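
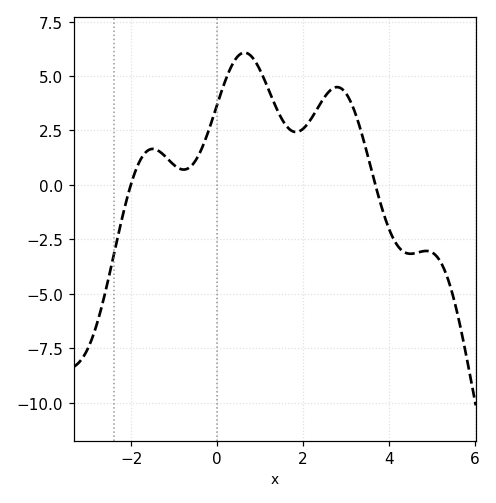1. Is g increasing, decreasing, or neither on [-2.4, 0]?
neither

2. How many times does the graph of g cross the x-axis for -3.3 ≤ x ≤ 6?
2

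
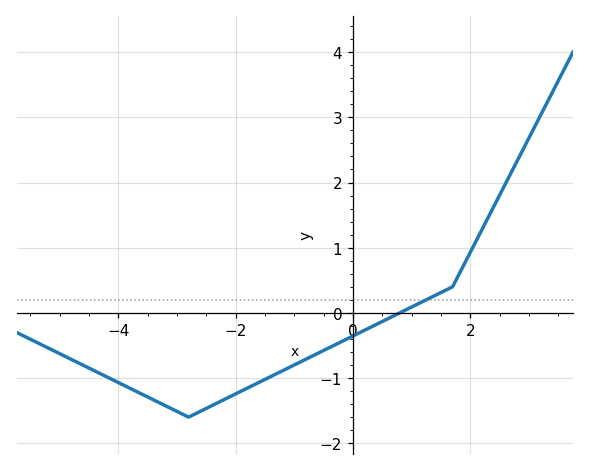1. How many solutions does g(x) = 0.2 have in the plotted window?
1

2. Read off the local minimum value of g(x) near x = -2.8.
-1.6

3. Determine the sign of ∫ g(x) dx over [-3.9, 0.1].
negative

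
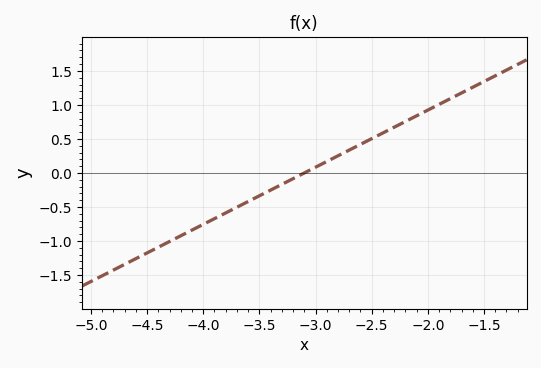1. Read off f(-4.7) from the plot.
-1.35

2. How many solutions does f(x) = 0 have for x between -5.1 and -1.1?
1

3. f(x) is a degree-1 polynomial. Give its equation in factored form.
y = 0.84(x + 3.1)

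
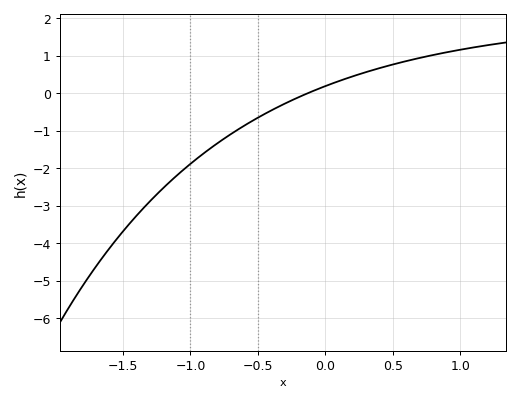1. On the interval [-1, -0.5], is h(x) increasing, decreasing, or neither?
increasing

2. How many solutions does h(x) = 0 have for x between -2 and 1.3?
1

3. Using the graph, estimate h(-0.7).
-1.09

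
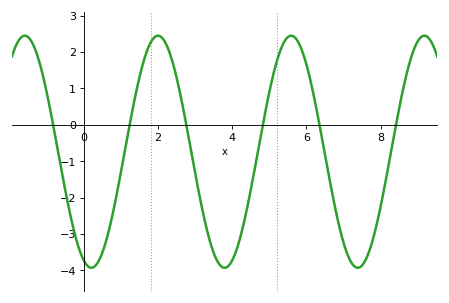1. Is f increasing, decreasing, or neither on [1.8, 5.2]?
neither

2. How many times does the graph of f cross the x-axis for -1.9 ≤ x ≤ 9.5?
6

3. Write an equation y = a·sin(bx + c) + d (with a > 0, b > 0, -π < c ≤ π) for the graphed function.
y = 3.19sin(1.8x - 1.9) - 0.74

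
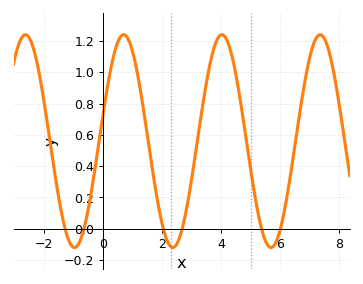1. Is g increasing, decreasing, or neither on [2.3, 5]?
neither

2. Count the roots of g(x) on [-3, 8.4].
6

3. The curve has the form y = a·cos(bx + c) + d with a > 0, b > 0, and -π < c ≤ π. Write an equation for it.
y = 0.68cos(1.89x - 1.32) + 0.56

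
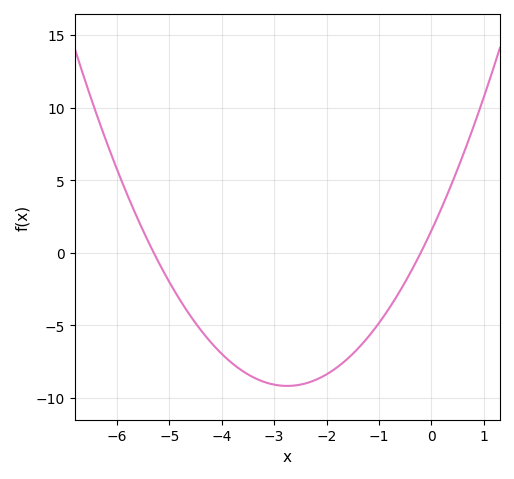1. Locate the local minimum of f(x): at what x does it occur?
-2.75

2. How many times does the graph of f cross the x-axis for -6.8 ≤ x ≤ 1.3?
2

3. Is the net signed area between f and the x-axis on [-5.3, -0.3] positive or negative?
negative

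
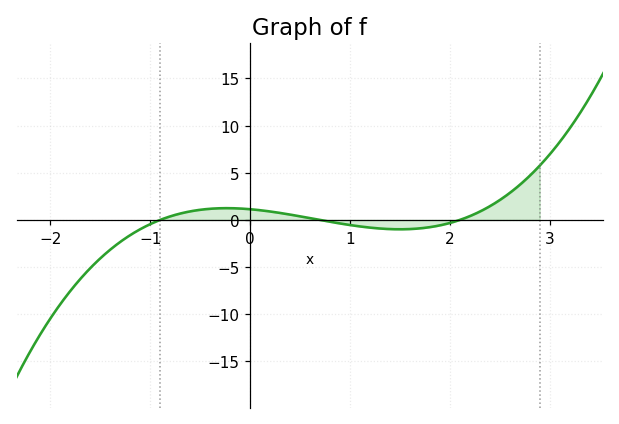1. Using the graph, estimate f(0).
1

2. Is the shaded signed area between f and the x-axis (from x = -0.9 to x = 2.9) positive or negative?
positive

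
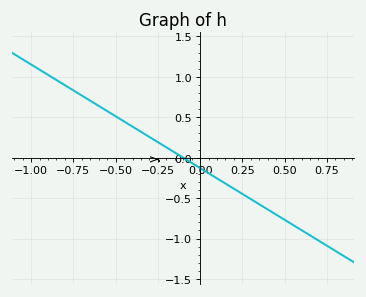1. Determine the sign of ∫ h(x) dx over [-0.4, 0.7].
negative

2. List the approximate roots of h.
-0.1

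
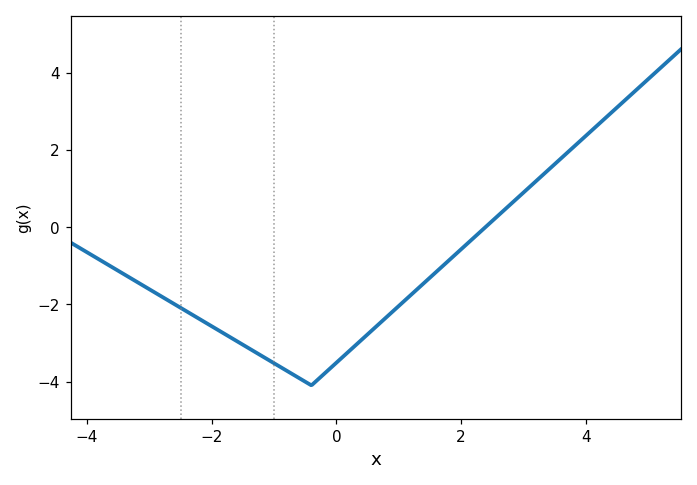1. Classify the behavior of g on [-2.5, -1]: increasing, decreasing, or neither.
decreasing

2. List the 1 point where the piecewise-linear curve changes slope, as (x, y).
(-0.4, -4.1)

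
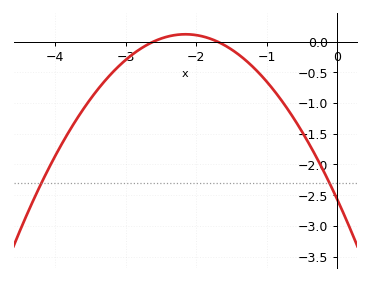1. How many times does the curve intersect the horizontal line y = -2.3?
2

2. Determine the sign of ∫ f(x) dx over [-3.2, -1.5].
negative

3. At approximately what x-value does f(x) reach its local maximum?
-2.15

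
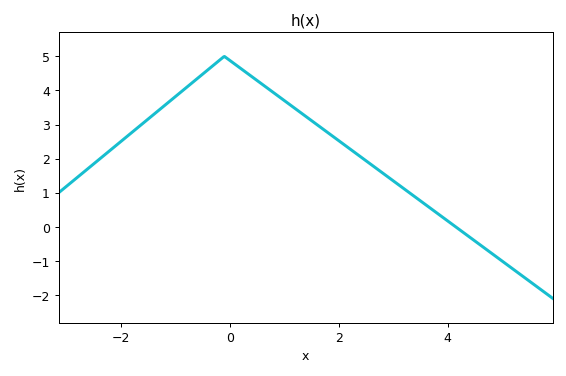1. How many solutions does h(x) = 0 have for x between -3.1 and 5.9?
1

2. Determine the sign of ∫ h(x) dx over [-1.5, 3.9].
positive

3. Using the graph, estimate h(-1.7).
2.9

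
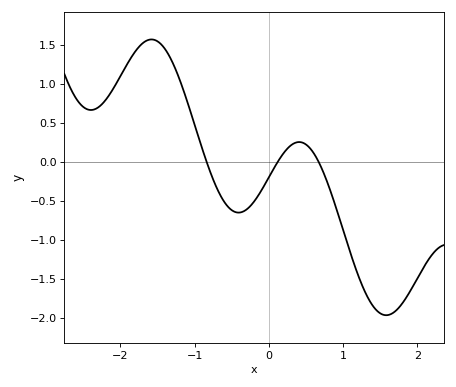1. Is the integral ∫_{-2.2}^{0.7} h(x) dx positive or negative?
positive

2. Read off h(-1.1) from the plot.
0.774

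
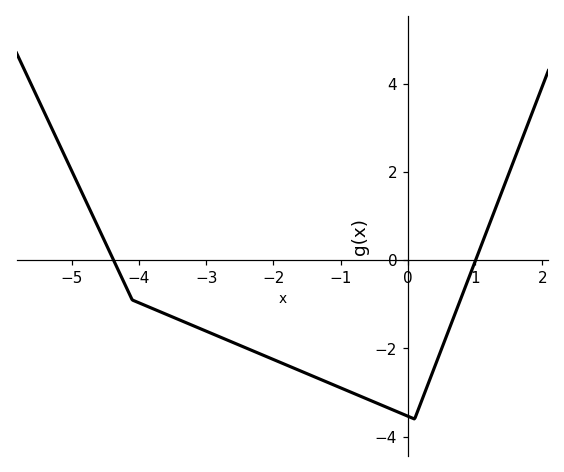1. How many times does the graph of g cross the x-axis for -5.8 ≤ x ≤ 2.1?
2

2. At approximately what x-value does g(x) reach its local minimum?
0.099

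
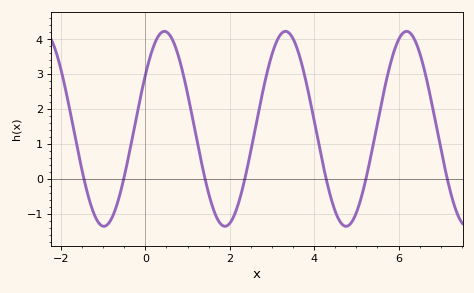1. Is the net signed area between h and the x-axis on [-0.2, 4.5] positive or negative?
positive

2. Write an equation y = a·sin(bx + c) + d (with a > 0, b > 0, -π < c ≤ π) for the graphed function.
y = 2.79sin(2.2x + 0.58) + 1.44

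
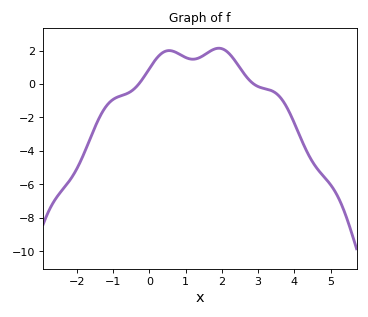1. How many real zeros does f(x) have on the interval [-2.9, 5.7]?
2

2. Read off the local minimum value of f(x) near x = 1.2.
1.48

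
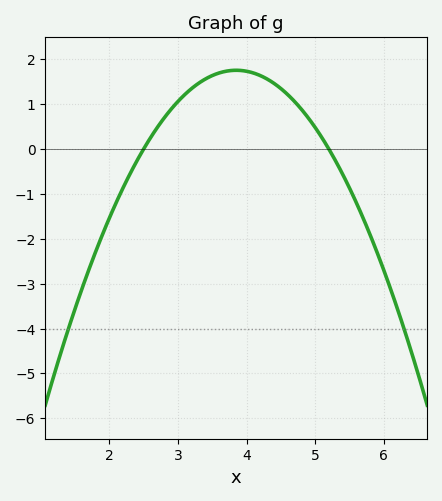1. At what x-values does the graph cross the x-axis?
2.5, 5.2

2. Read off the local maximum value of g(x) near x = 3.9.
1.75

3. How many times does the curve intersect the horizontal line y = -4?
2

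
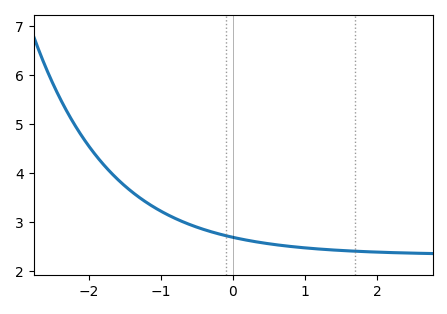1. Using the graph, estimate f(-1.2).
3.4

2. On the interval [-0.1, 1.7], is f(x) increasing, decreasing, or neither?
decreasing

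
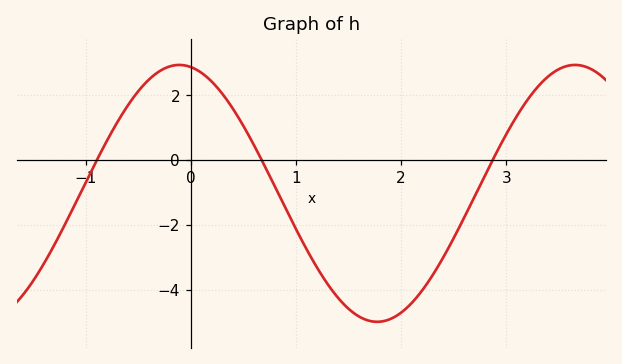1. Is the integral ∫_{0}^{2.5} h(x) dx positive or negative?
negative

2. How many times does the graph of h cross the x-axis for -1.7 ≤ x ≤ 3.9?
3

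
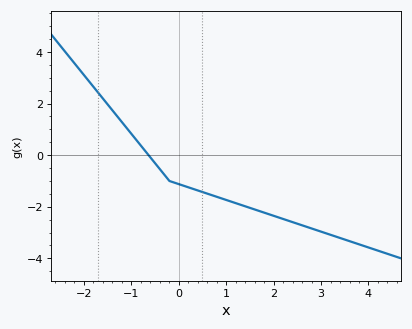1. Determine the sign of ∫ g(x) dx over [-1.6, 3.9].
negative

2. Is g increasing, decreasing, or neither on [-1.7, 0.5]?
decreasing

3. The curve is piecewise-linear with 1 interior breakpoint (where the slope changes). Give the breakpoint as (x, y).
(-0.2, -1)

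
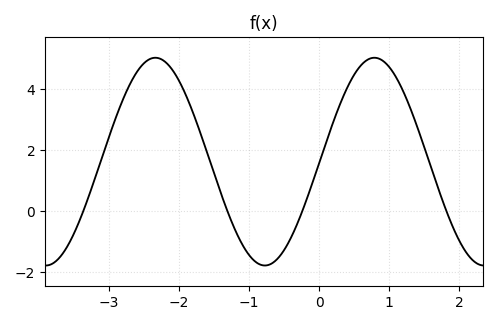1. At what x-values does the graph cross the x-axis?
-3.37, -1.31, -0.243, 1.82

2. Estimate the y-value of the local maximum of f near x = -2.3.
5.04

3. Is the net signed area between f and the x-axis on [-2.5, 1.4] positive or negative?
positive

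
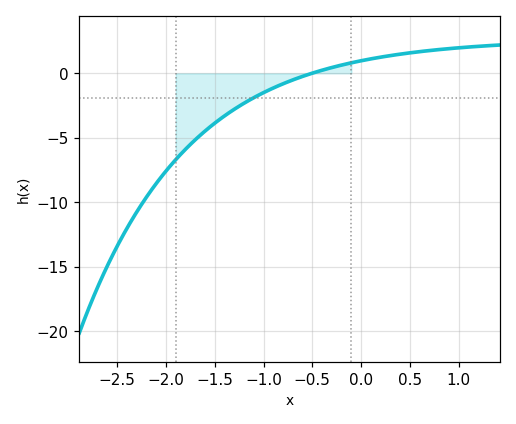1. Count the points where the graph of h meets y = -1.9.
1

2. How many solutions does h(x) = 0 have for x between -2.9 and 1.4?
1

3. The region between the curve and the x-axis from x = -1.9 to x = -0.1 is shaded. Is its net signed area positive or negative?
negative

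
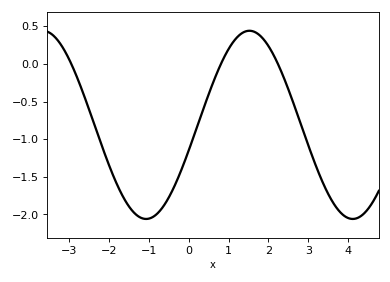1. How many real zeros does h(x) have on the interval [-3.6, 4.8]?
3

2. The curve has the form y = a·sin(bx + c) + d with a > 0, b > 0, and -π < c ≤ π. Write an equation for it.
y = 1.25sin(1.2x - 0.27) - 0.81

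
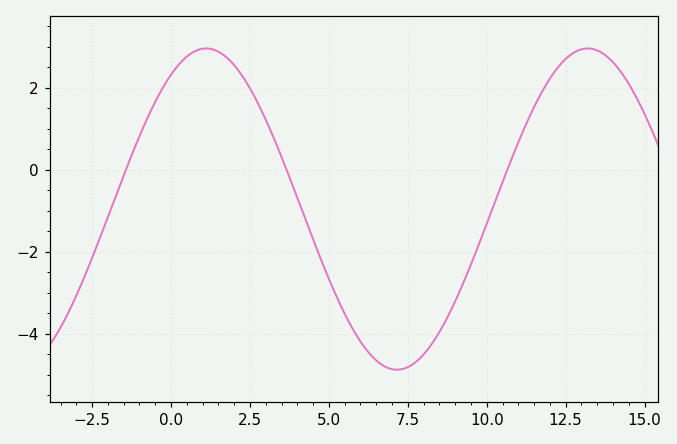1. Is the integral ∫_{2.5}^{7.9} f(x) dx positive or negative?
negative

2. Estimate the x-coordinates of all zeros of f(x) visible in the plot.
-1.43, 3.66, 10.7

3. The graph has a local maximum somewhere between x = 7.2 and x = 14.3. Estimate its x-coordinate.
13.2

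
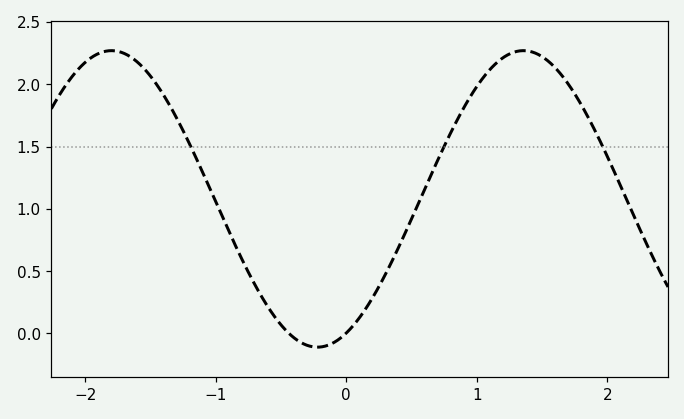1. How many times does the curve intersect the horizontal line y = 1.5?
3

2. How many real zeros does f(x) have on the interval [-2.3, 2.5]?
2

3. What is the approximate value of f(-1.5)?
2.06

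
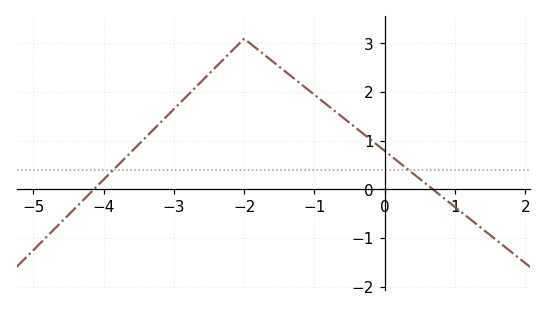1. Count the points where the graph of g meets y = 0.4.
2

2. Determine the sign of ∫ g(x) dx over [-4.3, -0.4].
positive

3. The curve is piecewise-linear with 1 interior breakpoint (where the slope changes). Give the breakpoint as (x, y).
(-2, 3.1)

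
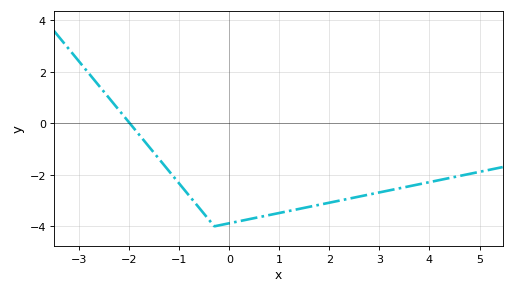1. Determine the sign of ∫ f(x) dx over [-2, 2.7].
negative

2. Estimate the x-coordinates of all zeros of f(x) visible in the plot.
-1.99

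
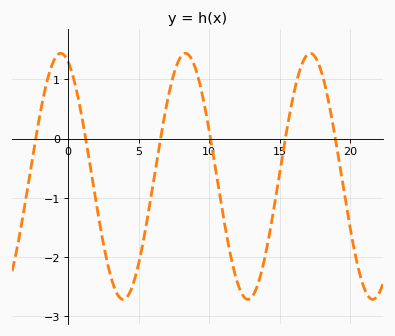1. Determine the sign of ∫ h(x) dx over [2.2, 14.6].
negative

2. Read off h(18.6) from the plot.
0.5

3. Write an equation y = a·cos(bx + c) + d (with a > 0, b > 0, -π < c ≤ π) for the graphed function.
y = 2.08cos(0.71x + 0.37) - 0.64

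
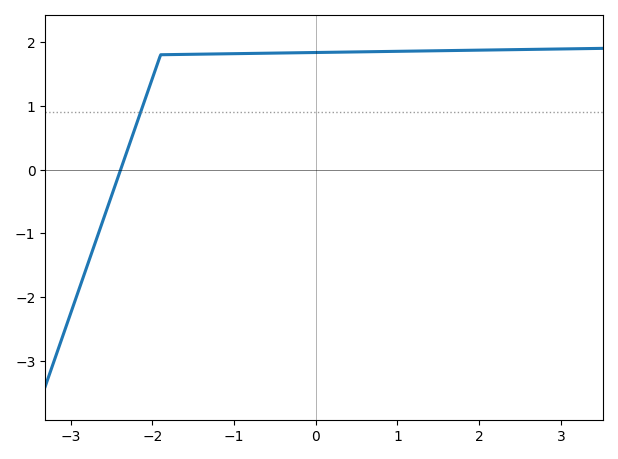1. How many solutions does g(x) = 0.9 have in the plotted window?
1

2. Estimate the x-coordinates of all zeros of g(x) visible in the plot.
-2.4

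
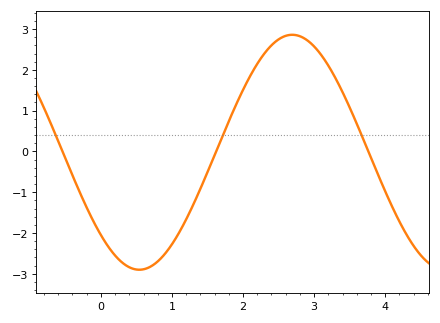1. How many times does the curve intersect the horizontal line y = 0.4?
3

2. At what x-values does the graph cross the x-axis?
-0.5, 1.6, 3.8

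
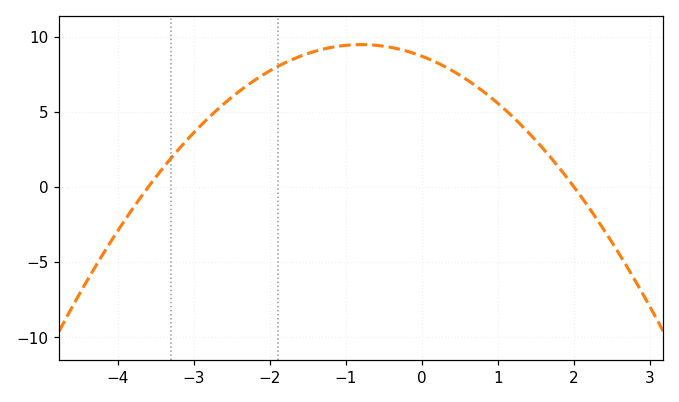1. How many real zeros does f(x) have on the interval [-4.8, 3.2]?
2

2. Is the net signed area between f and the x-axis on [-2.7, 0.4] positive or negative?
positive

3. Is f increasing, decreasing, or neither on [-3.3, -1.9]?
increasing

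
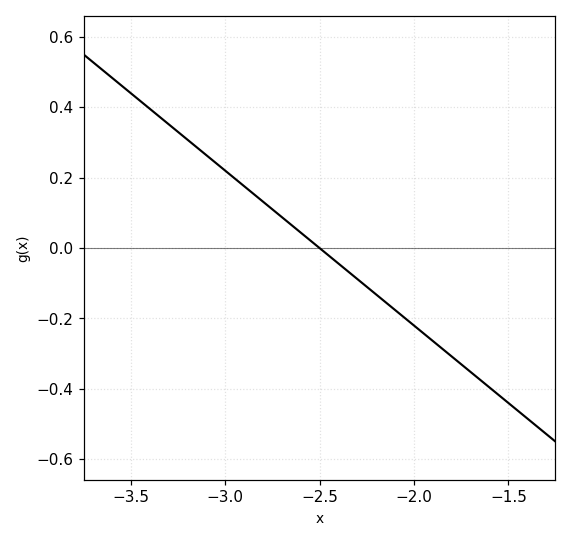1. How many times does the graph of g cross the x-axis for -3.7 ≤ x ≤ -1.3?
1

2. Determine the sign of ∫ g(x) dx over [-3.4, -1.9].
positive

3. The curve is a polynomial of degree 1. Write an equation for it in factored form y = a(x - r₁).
y = -0.44(x + 2.5)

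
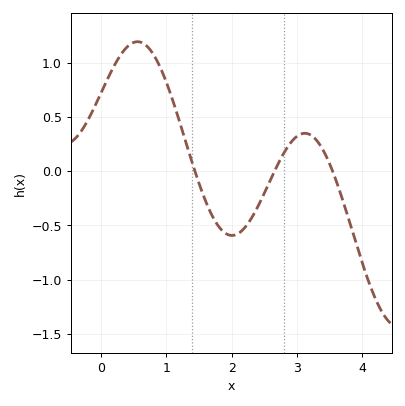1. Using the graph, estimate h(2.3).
-0.45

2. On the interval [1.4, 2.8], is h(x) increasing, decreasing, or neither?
neither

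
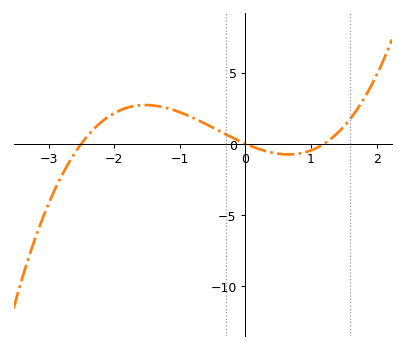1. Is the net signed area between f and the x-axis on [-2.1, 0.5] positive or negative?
positive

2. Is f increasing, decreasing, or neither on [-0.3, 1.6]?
neither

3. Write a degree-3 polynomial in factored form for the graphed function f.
y = 0.67(x + 2.5)(x - 0)(x - 1.2)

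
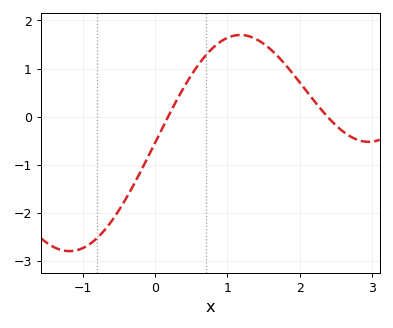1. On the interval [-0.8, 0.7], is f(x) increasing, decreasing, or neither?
increasing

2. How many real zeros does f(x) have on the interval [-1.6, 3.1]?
2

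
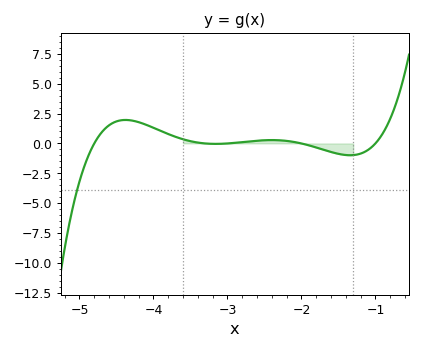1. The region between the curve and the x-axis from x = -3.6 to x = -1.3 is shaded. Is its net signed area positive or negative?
negative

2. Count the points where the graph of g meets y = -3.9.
1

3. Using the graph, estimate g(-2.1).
0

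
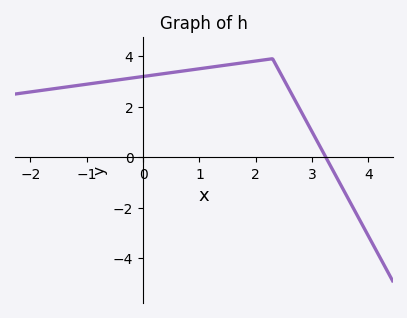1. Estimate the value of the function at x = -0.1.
3.17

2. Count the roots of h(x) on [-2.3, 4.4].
1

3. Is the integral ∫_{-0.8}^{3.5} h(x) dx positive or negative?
positive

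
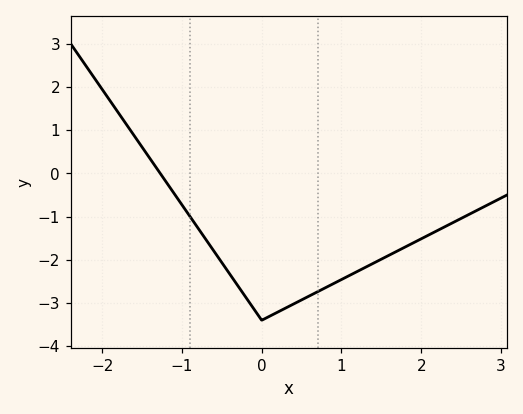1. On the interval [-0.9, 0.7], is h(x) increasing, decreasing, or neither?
neither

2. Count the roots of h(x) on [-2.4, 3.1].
1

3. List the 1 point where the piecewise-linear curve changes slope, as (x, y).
(0, -3.4)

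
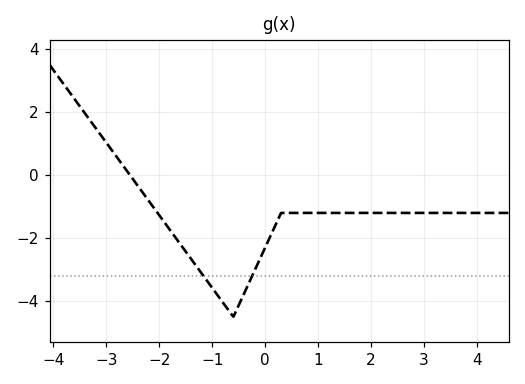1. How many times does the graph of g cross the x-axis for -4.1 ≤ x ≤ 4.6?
1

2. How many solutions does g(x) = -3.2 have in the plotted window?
2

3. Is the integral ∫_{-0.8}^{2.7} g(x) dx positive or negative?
negative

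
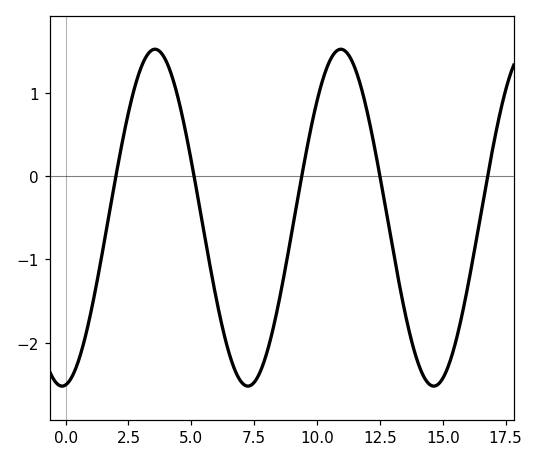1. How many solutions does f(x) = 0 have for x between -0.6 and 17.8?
5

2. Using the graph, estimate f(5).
0.2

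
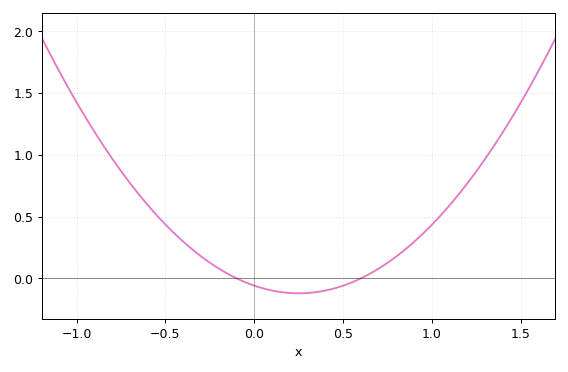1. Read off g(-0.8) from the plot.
0.97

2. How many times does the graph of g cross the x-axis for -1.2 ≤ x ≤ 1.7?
2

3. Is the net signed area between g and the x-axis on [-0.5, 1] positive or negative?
positive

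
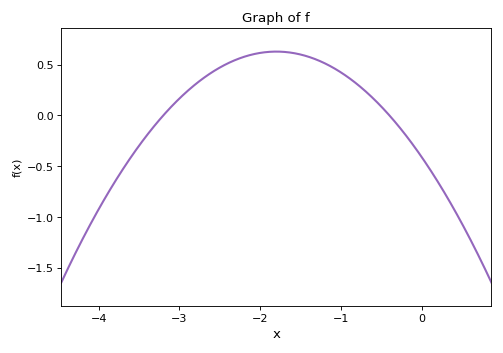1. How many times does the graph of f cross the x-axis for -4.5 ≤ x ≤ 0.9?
2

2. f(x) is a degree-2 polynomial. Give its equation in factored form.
y = -0.32(x + 3.2)(x + 0.4)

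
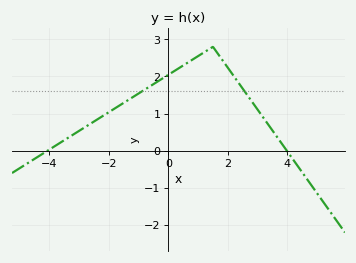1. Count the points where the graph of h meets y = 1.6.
2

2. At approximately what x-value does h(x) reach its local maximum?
1.5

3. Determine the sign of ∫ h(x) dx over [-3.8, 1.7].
positive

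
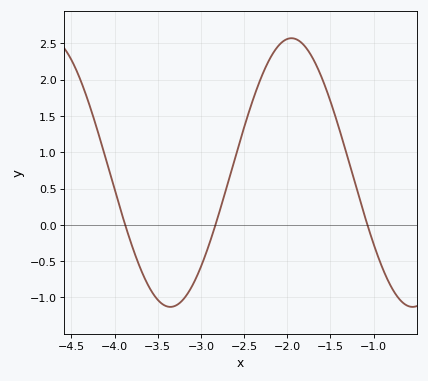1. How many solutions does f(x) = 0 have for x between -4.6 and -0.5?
3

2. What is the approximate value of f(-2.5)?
1.35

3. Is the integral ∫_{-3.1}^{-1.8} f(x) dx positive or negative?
positive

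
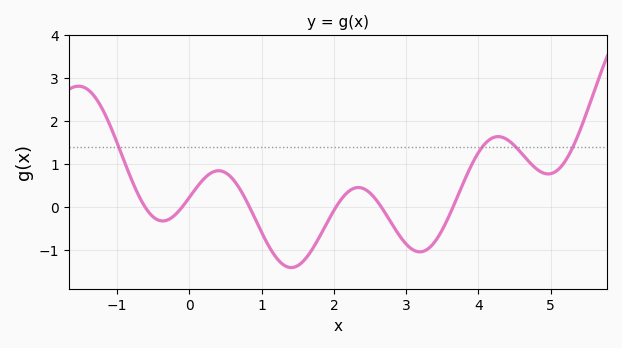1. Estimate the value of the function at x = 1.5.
-1.37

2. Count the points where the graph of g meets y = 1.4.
4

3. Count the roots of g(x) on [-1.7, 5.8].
6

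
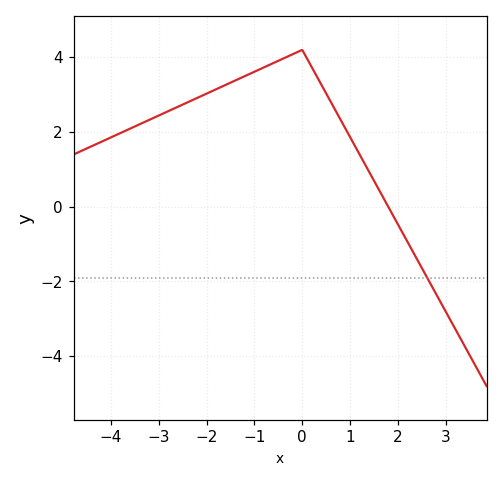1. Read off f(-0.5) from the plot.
3.91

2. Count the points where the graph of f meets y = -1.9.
1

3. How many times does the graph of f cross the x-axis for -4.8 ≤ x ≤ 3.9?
1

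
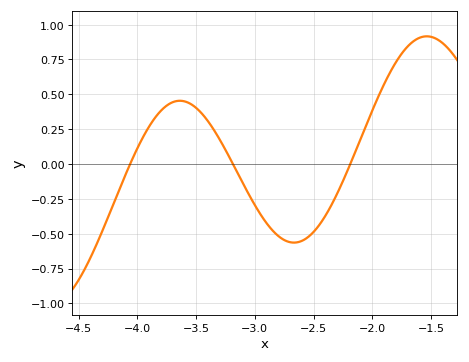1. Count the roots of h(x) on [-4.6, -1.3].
3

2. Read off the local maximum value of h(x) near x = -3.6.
0.453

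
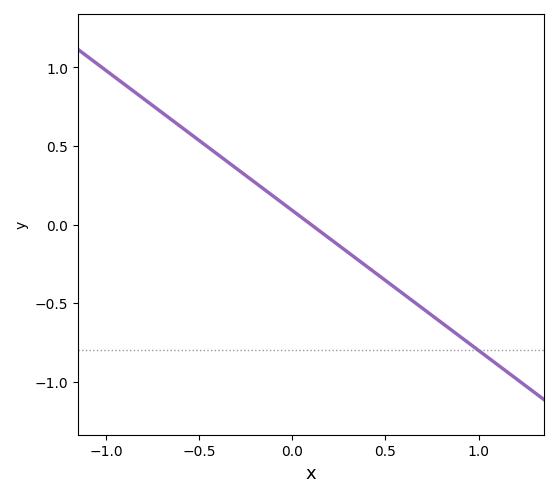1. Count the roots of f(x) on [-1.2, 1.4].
1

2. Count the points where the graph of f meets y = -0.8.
1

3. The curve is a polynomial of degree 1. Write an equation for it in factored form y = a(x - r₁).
y = -0.89(x - 0.1)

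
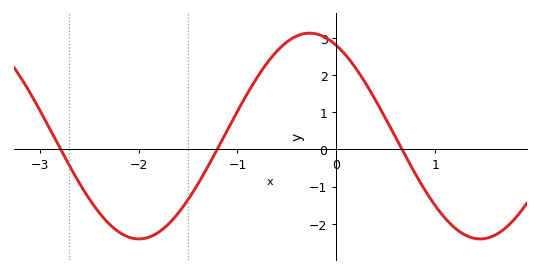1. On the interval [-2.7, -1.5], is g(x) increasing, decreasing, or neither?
neither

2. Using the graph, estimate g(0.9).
-1.1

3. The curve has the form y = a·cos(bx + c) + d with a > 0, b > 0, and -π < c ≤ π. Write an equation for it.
y = 2.77cos(1.8x + 0.49) + 0.36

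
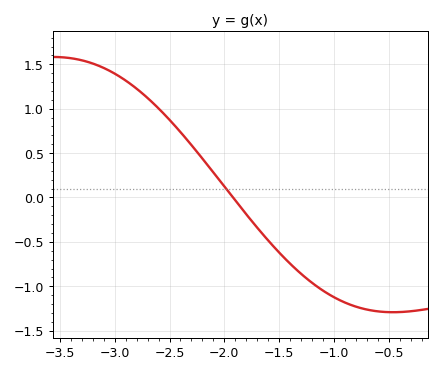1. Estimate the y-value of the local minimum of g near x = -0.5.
-1.29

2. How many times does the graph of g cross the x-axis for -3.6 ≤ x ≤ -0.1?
1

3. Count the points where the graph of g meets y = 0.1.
1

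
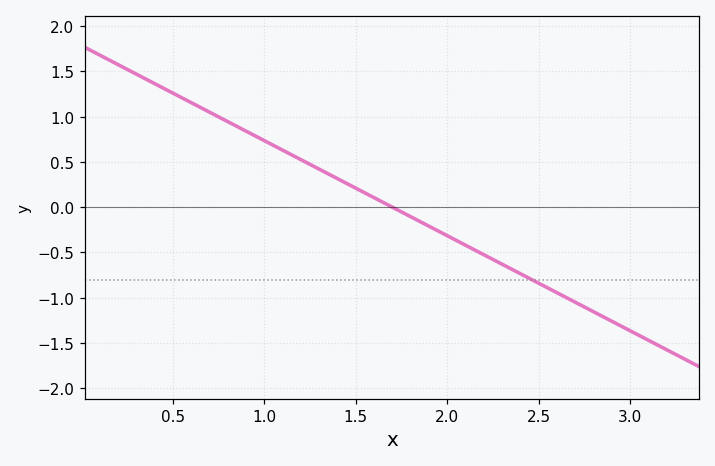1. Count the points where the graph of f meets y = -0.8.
1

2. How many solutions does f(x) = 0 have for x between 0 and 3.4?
1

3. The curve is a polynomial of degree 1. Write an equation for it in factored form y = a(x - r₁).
y = -1.05(x - 1.7)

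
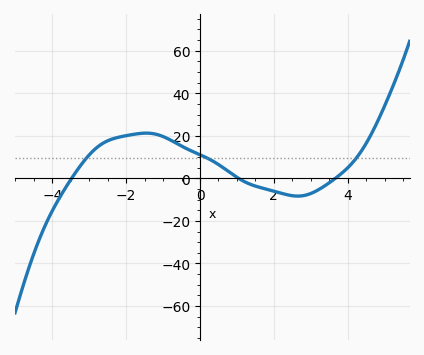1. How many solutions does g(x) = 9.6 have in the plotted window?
3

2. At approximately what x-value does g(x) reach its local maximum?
-1.46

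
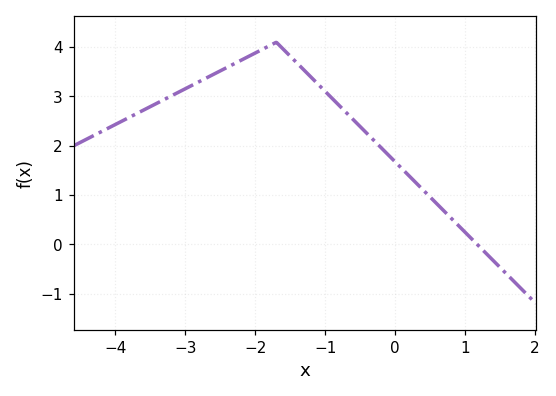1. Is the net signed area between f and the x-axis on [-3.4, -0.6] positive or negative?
positive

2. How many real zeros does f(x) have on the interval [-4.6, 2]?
1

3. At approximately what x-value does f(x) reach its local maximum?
-1.7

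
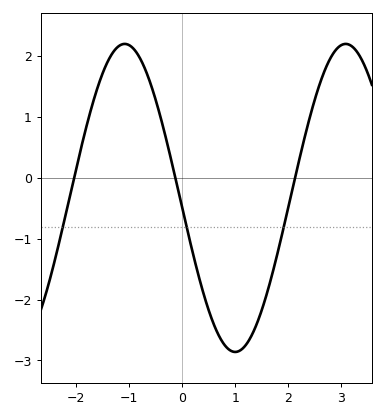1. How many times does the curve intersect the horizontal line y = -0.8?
3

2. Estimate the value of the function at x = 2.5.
1.29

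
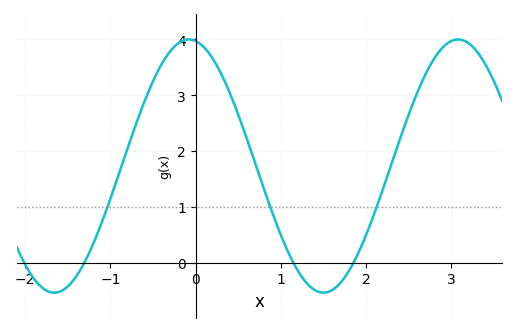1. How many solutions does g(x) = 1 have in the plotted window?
3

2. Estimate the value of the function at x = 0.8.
1.3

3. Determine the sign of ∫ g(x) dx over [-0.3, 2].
positive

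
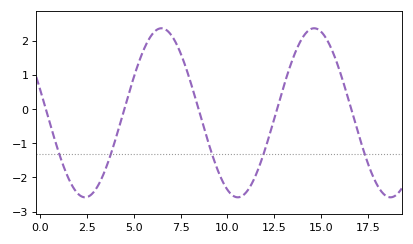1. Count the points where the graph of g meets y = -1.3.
5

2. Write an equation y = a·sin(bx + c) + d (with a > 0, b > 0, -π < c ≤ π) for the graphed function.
y = 2.47sin(0.77x + 2.9) - 0.11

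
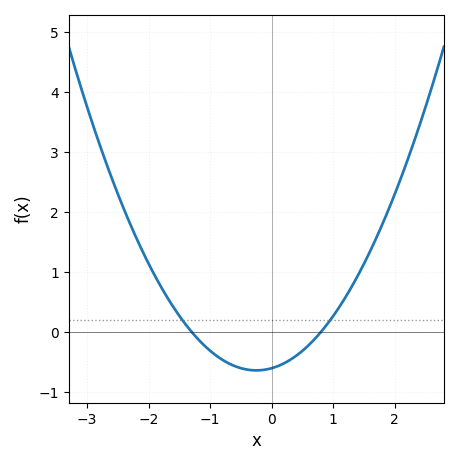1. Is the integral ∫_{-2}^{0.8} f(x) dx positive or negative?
negative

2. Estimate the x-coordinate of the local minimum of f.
-0.25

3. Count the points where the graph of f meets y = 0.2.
2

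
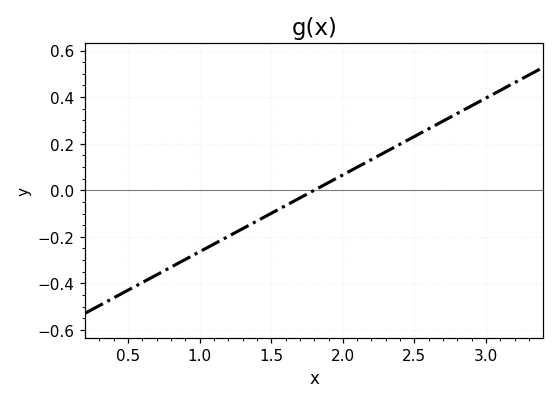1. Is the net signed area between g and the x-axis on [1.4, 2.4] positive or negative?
positive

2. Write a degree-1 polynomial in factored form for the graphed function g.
y = 0.33(x - 1.8)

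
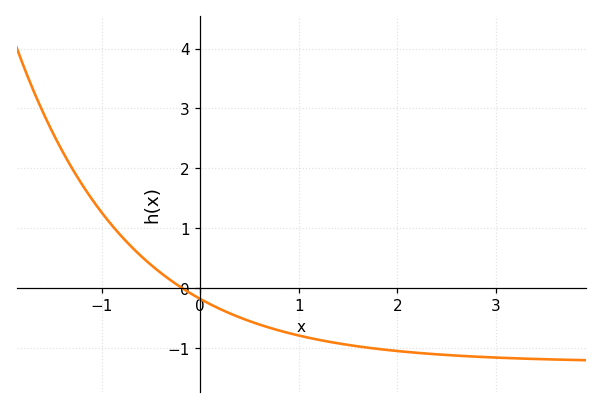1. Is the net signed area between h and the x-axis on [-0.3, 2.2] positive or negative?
negative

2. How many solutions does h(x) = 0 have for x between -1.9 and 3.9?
1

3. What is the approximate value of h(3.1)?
-1.2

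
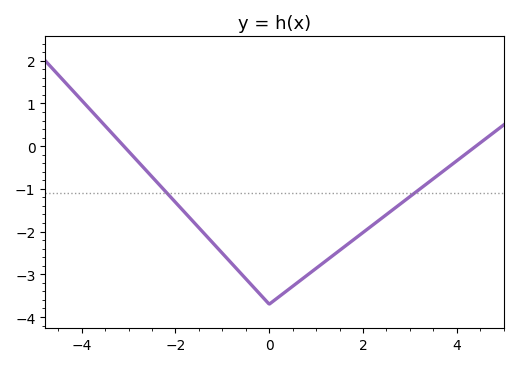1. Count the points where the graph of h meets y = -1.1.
2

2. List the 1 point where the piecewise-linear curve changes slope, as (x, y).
(0, -3.7)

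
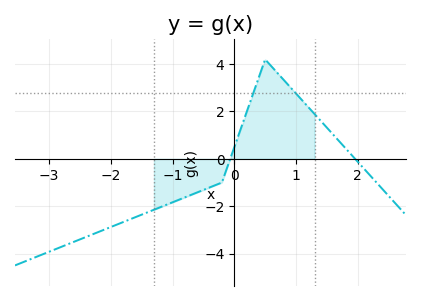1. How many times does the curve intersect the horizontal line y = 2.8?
2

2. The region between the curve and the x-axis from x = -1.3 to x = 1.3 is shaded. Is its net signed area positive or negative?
positive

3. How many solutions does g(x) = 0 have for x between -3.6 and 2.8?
2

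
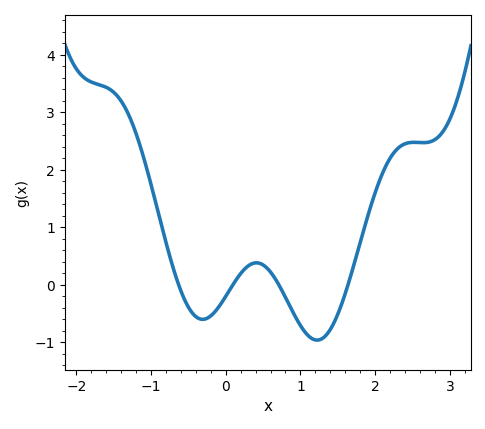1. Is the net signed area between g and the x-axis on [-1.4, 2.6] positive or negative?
positive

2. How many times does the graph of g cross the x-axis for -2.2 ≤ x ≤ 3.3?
4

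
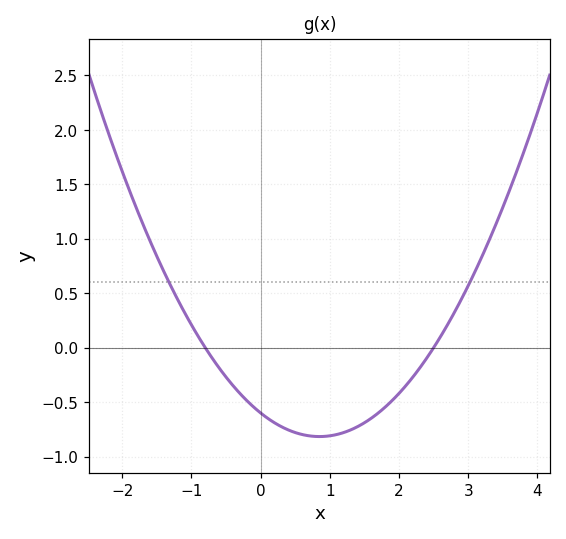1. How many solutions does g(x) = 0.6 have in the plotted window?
2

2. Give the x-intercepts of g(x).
-0.8, 2.5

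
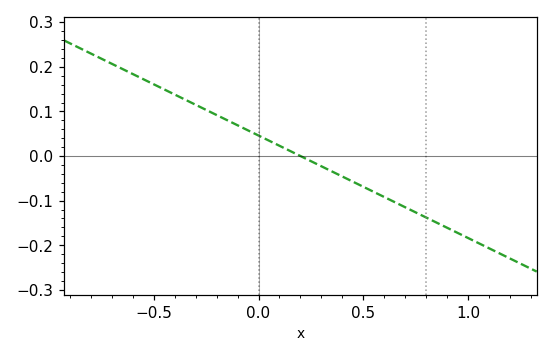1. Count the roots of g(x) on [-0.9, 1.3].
1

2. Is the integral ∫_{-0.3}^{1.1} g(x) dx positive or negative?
negative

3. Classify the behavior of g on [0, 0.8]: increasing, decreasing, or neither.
decreasing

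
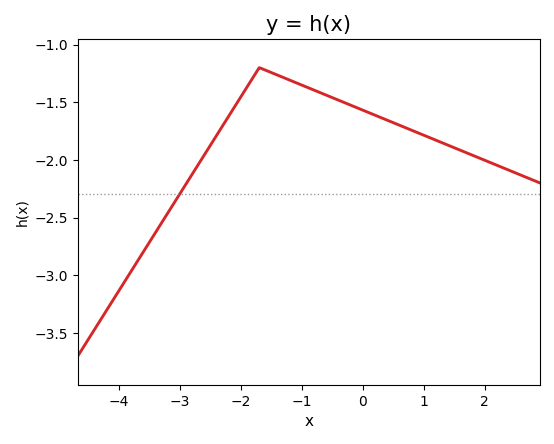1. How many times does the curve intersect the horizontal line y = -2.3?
1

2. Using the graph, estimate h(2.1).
-2.05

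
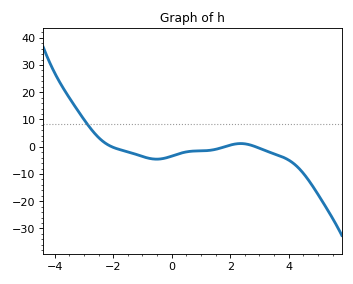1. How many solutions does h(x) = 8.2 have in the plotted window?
1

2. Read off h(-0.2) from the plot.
-4.1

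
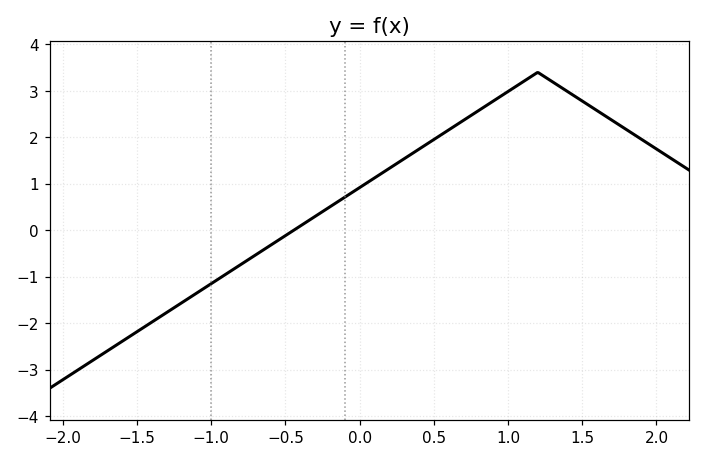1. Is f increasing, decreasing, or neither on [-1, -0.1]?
increasing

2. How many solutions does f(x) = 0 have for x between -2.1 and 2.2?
1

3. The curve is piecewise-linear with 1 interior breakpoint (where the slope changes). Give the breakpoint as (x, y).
(1.2, 3.4)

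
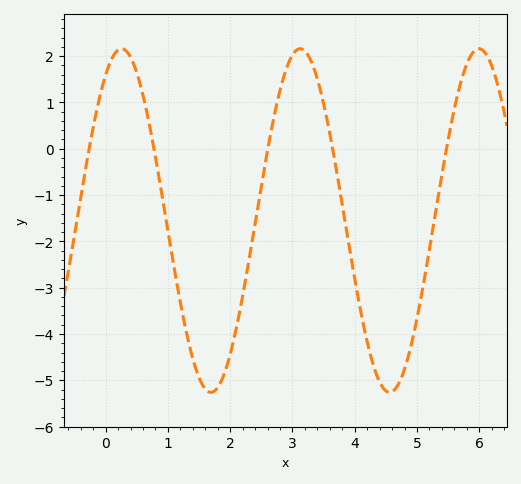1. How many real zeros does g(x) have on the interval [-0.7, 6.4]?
5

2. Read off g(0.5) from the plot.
1.64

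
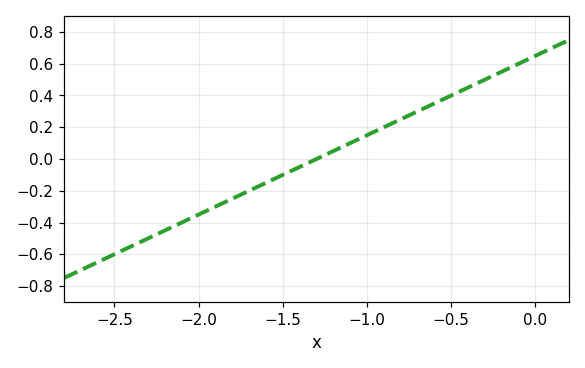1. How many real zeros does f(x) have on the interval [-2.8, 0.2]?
1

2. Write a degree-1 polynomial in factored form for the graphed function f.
y = 0.5(x + 1.3)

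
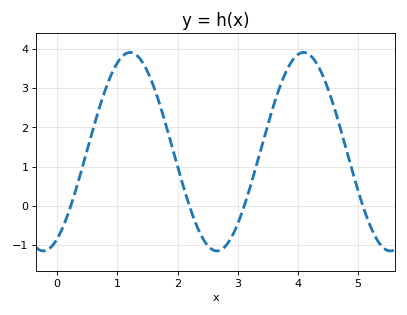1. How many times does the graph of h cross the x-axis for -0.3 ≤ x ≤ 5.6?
4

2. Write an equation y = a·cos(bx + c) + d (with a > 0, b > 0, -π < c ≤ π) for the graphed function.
y = 2.54cos(2.2x - 2.6) + 1.38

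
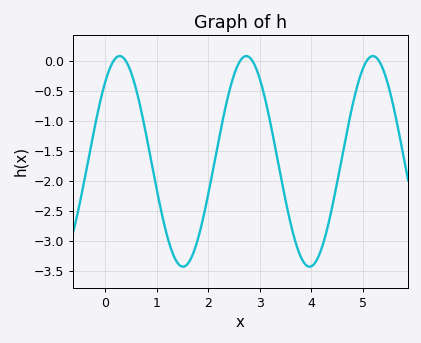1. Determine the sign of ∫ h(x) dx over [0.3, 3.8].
negative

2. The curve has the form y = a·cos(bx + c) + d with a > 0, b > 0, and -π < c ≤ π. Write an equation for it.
y = 1.76cos(2.6x - 0.73) - 1.67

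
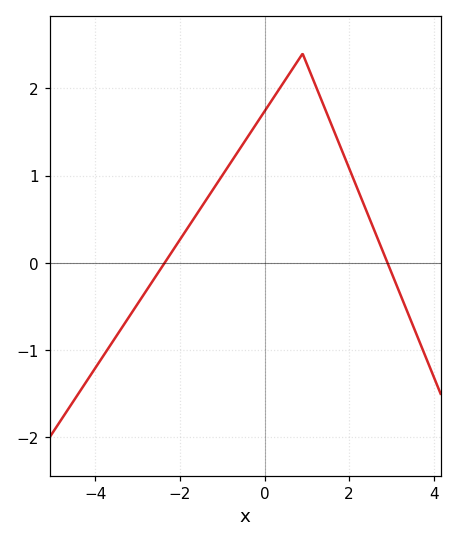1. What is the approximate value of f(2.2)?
0.845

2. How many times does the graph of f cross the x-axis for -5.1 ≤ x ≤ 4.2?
2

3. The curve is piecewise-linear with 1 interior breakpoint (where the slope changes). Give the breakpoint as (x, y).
(0.9, 2.4)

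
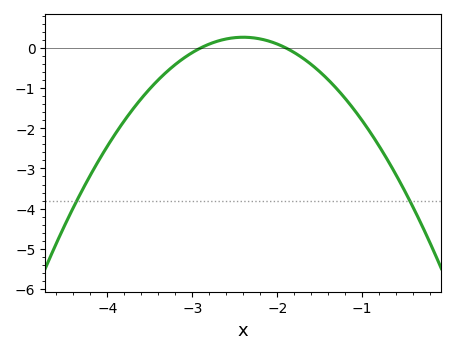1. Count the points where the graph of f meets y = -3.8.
2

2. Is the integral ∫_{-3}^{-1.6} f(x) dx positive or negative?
positive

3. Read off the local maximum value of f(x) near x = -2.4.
0.3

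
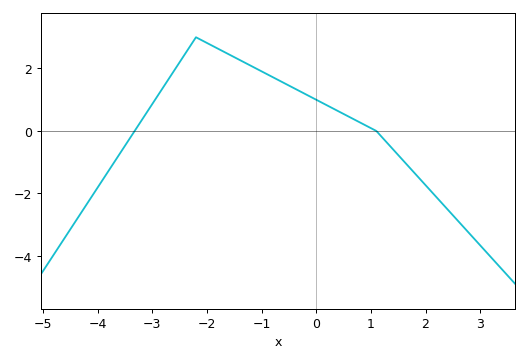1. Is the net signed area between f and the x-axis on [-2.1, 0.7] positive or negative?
positive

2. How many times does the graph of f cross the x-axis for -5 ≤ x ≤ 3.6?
2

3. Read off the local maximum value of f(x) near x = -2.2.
3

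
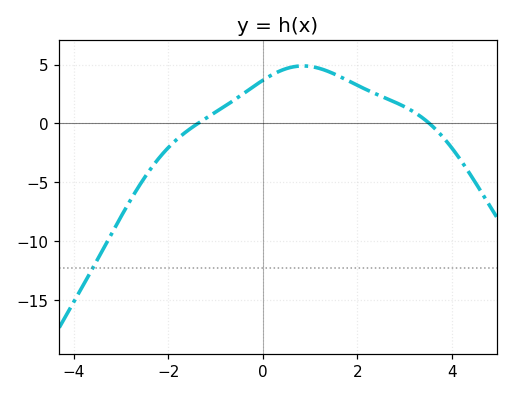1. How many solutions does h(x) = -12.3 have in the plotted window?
1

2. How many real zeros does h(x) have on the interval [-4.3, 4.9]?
2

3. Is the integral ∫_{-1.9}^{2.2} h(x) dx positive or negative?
positive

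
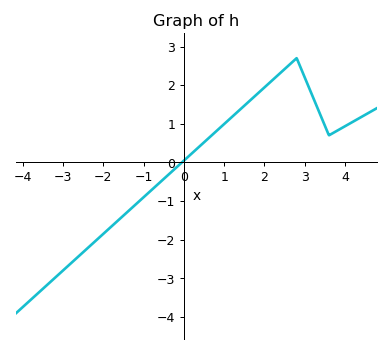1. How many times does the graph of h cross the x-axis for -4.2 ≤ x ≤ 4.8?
1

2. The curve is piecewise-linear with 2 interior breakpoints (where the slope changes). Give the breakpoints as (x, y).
(2.8, 2.7); (3.6, 0.7)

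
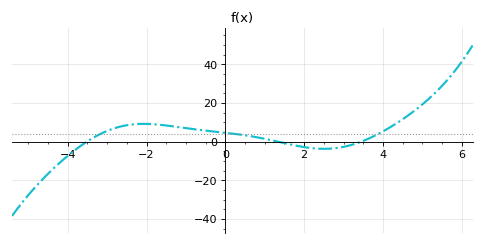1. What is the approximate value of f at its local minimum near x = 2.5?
-4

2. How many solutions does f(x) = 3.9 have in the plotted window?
3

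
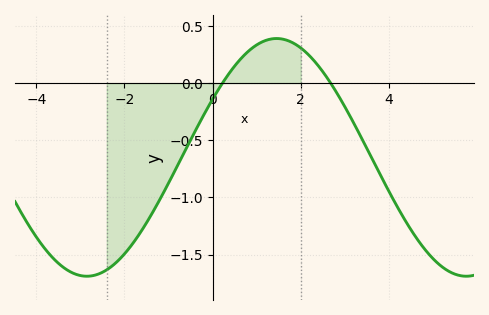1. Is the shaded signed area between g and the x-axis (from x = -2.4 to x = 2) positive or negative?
negative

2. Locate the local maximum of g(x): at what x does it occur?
1.45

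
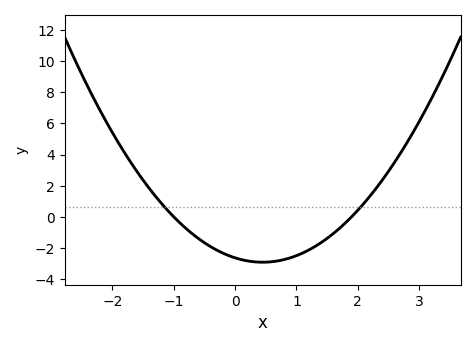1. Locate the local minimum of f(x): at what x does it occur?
0.45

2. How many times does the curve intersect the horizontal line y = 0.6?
2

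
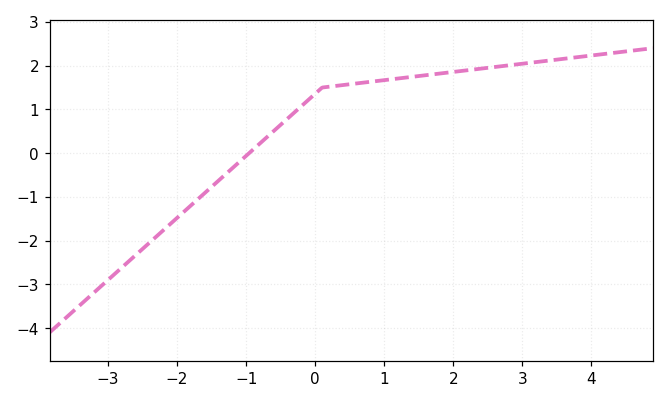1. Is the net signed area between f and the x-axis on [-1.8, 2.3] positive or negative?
positive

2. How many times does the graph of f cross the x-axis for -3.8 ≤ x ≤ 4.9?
1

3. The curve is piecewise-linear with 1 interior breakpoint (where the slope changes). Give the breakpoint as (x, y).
(0.1, 1.5)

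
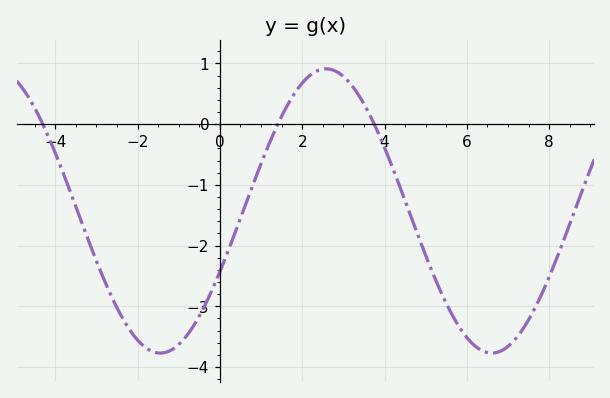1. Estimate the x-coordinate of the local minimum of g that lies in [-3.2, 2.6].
-1.45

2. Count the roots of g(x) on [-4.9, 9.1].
3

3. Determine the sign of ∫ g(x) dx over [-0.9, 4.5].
negative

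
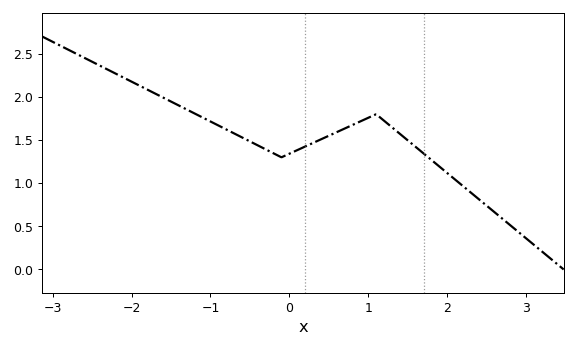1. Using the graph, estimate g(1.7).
1.35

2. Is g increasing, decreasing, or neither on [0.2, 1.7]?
neither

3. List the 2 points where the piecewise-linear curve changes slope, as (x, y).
(-0.1, 1.3); (1.1, 1.8)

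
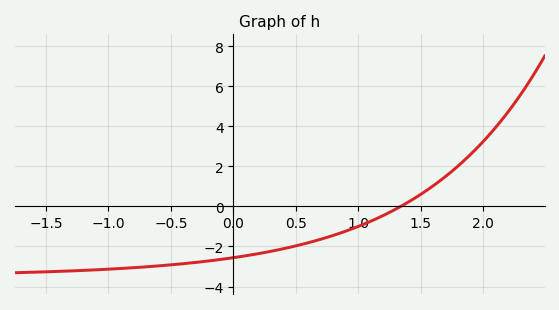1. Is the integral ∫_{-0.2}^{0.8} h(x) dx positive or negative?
negative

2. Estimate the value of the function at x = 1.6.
1.04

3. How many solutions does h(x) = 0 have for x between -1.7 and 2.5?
1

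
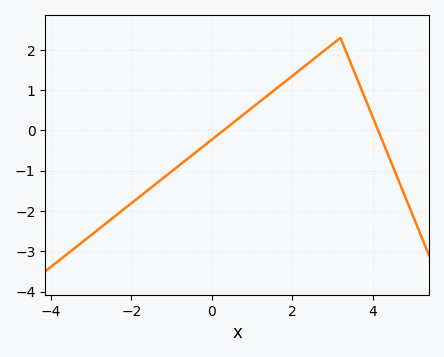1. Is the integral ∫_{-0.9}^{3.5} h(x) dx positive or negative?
positive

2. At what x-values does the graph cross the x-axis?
0.288, 4.14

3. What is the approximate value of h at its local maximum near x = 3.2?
2.3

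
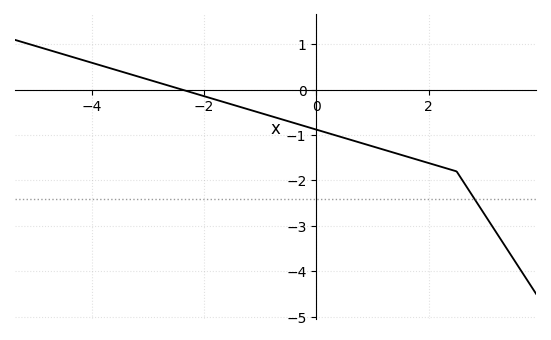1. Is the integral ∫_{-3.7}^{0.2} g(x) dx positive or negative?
negative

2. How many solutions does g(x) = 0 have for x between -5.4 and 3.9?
1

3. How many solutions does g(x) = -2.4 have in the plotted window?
1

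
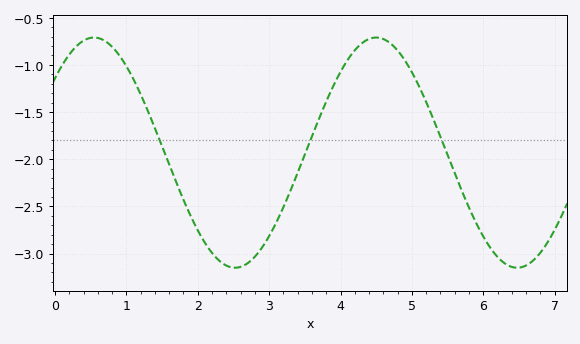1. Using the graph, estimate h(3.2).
-2.5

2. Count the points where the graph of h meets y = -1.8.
3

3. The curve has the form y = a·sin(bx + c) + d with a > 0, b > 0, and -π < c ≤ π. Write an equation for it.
y = 1.22sin(1.6x + 0.7) - 1.93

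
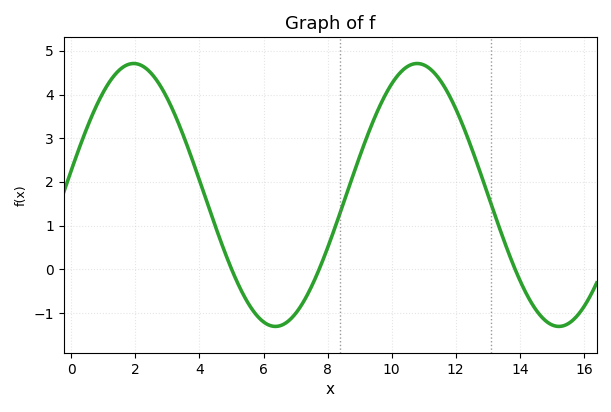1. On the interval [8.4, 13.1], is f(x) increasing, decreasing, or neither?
neither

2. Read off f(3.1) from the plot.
3.8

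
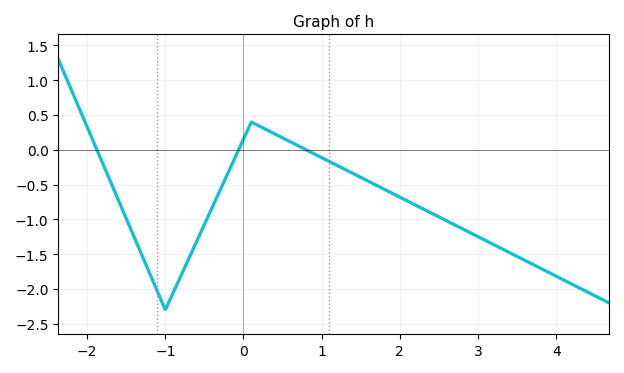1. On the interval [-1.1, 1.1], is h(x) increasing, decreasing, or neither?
neither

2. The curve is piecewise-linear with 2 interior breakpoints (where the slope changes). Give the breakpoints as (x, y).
(-1, -2.3); (0.1, 0.4)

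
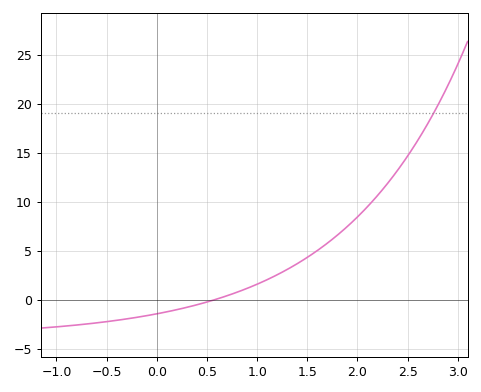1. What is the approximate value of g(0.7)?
0.405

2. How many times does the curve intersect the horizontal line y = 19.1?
1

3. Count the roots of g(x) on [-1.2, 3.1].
1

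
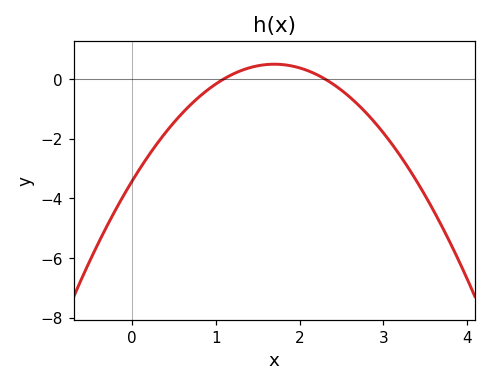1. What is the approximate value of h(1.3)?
0.272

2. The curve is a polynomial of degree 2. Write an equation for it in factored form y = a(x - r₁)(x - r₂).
y = -1.36(x - 1.1)(x - 2.3)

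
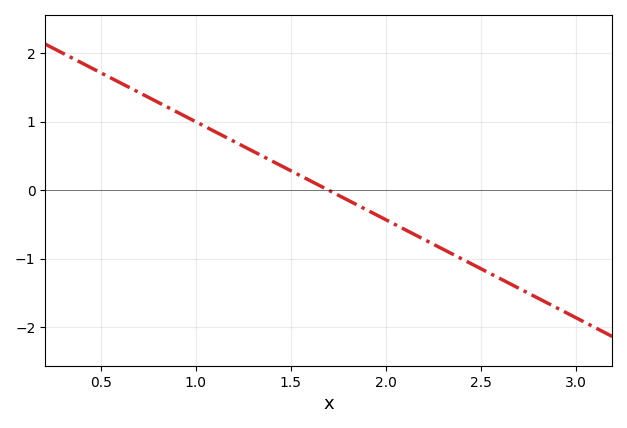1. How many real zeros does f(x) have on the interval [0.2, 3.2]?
1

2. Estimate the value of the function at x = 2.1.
-0.572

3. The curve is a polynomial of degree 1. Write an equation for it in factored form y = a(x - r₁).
y = -1.43(x - 1.7)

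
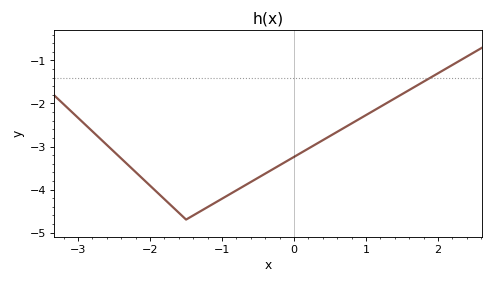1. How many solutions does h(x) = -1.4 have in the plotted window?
1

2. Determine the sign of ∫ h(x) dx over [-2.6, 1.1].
negative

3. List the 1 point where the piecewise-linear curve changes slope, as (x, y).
(-1.5, -4.7)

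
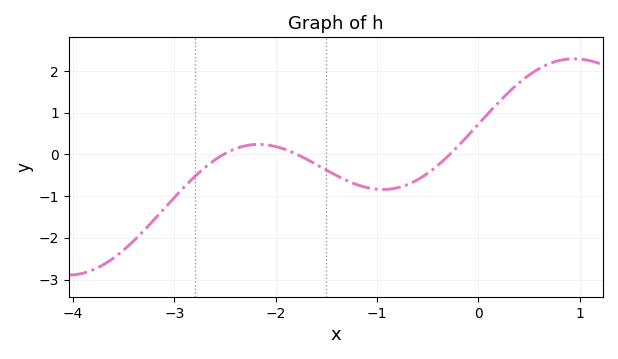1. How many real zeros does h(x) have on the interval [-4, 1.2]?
3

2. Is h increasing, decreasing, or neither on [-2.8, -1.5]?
neither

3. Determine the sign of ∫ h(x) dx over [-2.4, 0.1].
negative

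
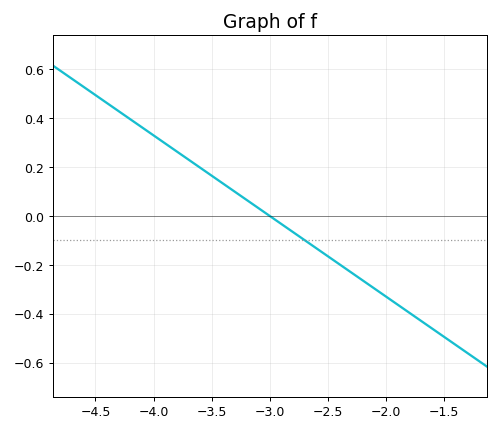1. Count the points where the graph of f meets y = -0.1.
1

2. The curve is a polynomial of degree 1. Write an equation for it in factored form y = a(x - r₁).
y = -0.33(x + 3)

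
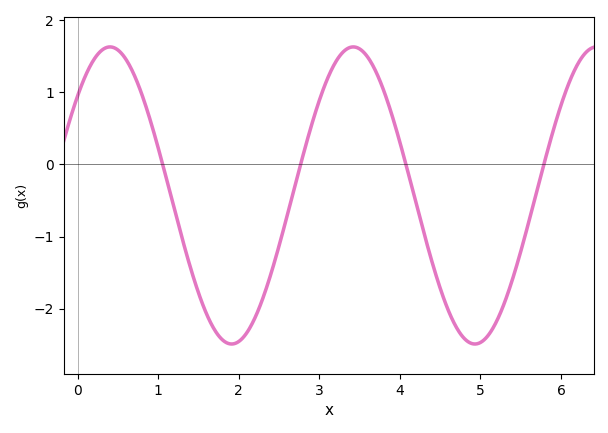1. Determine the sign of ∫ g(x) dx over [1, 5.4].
negative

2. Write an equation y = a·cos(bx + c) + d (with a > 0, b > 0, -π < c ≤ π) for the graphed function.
y = 2.06cos(2.1x - 0.83) - 0.43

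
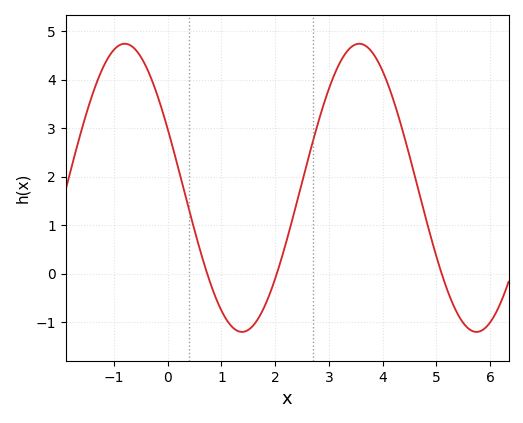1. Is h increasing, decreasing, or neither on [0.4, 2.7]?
neither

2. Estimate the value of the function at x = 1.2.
-1.1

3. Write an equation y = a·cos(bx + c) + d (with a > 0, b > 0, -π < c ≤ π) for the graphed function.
y = 2.97cos(1.44x + 1.15) + 1.77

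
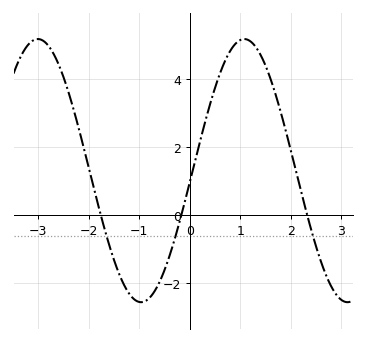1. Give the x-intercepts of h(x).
-1.8, -0.2, 2.3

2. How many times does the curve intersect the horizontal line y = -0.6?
3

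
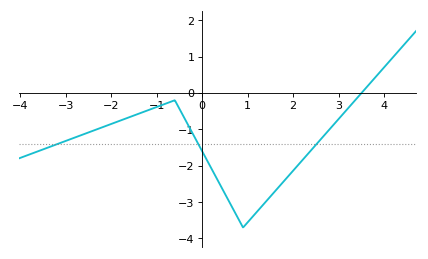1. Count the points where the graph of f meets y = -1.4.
3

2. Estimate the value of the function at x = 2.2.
-1.85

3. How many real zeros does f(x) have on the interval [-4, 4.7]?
1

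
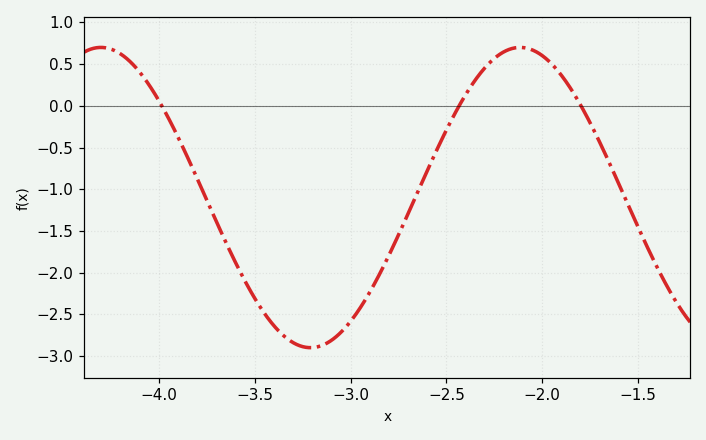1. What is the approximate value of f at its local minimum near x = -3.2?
-2.9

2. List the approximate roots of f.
-3.99, -2.43, -1.8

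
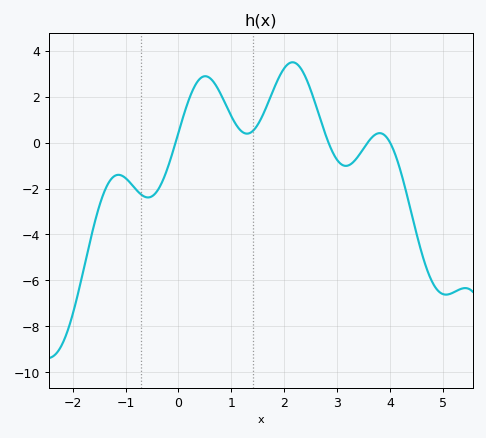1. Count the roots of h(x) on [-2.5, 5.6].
4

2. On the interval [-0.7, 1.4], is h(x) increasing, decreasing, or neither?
neither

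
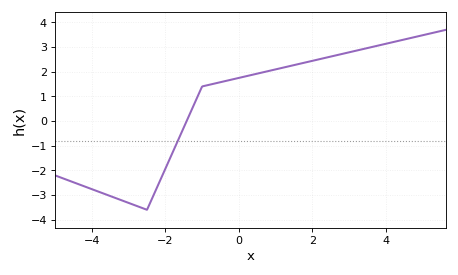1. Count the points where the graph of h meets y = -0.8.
1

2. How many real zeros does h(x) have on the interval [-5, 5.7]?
1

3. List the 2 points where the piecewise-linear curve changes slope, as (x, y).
(-2.5, -3.6); (-1, 1.4)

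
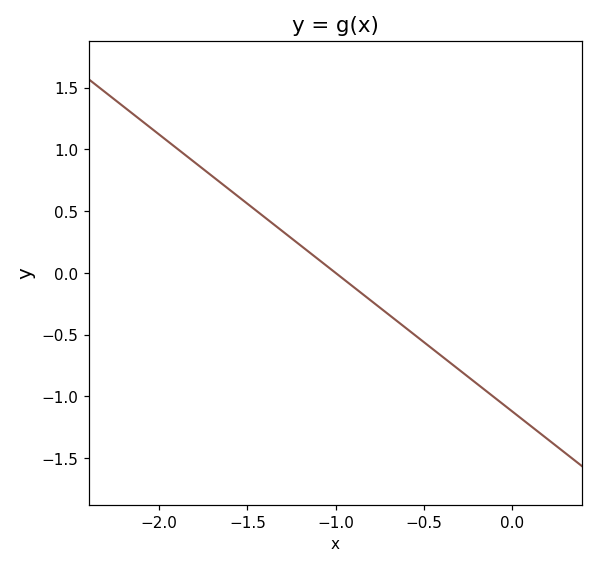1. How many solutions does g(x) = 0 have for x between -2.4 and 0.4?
1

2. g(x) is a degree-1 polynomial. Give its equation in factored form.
y = -1.12(x + 1)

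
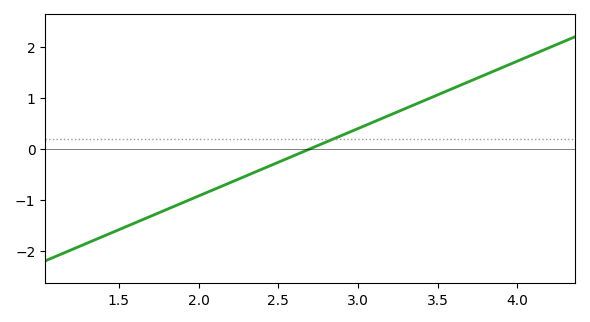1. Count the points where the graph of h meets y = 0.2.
1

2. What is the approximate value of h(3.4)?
0.924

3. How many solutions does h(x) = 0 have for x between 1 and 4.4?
1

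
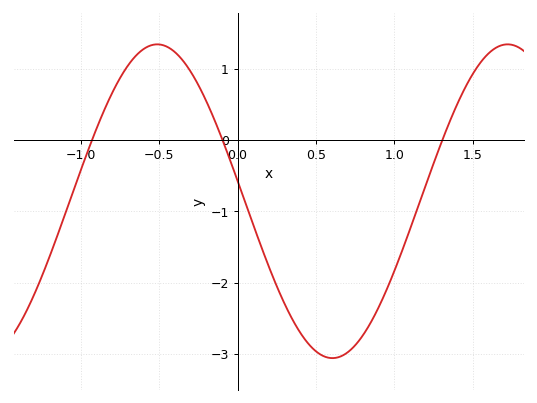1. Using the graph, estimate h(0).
-0.6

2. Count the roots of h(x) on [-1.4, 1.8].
3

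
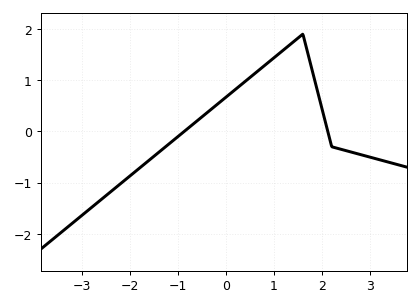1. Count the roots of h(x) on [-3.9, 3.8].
2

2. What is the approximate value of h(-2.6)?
-1.3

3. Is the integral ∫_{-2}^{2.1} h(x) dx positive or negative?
positive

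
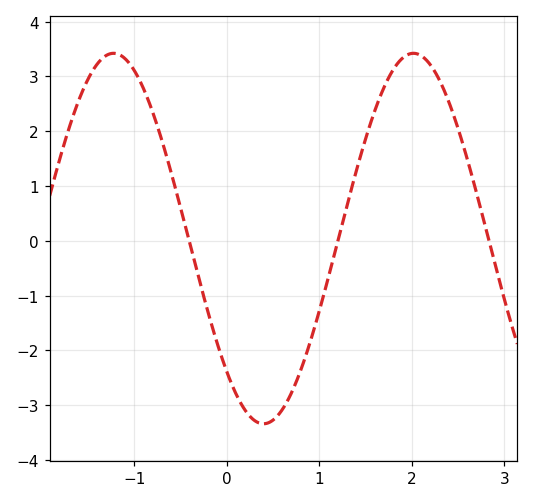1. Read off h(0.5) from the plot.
-3.27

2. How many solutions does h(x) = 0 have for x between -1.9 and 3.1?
3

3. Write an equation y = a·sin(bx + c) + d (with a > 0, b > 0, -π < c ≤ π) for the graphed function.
y = 3.38sin(1.94x - 2.34) + 0.04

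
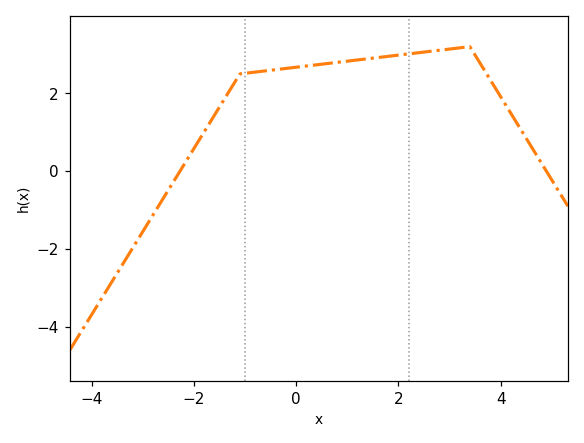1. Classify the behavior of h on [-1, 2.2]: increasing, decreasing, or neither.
increasing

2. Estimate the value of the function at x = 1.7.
2.94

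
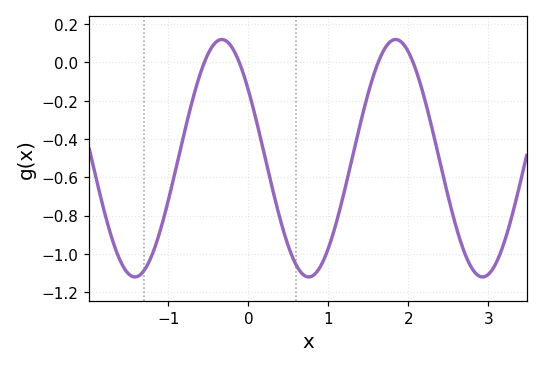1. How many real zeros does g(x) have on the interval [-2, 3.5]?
4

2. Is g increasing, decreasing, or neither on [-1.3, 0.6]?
neither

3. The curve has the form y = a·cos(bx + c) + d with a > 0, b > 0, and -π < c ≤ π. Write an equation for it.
y = 0.62cos(2.89x + 0.96) - 0.5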